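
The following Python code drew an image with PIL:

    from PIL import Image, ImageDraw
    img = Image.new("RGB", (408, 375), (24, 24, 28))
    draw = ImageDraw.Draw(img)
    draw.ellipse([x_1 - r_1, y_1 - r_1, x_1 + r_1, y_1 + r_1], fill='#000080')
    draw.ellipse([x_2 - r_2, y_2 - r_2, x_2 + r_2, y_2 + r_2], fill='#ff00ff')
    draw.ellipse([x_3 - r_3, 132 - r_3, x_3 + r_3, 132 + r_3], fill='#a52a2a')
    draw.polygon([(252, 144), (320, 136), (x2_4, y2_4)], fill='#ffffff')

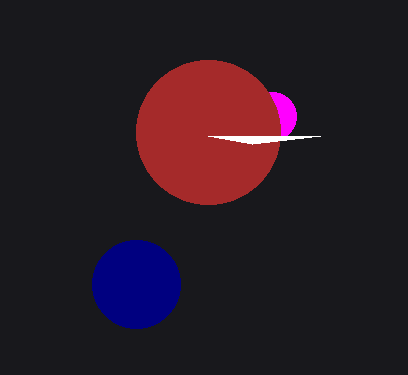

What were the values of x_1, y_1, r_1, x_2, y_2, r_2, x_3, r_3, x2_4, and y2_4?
x_1 = 136, y_1 = 284, r_1 = 44, x_2 = 272, y_2 = 116, r_2 = 24, x_3 = 208, r_3 = 72, x2_4 = 208, y2_4 = 136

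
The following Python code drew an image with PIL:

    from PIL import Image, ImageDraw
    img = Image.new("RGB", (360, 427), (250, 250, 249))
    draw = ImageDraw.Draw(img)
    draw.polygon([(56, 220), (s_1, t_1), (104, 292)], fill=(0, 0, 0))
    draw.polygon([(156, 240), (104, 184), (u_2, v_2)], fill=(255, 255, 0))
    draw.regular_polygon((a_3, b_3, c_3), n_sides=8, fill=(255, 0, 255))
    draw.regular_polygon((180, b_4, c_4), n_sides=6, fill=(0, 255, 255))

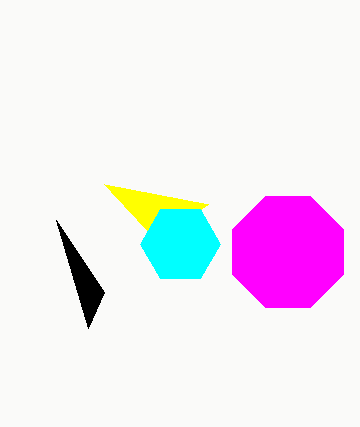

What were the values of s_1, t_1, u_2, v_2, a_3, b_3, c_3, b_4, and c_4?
s_1 = 88; t_1 = 328; u_2 = 208; v_2 = 204; a_3 = 288; b_3 = 252; c_3 = 60; b_4 = 244; c_4 = 40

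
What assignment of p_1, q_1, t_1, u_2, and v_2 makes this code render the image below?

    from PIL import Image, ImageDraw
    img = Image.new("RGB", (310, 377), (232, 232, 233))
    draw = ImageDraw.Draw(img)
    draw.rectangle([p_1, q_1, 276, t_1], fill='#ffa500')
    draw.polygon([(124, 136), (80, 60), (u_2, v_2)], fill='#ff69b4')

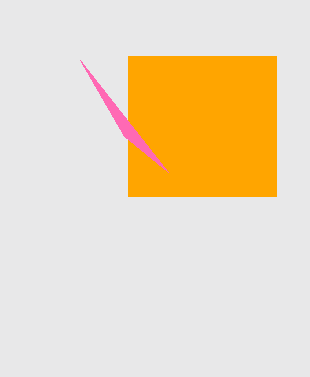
p_1 = 128; q_1 = 56; t_1 = 196; u_2 = 168; v_2 = 172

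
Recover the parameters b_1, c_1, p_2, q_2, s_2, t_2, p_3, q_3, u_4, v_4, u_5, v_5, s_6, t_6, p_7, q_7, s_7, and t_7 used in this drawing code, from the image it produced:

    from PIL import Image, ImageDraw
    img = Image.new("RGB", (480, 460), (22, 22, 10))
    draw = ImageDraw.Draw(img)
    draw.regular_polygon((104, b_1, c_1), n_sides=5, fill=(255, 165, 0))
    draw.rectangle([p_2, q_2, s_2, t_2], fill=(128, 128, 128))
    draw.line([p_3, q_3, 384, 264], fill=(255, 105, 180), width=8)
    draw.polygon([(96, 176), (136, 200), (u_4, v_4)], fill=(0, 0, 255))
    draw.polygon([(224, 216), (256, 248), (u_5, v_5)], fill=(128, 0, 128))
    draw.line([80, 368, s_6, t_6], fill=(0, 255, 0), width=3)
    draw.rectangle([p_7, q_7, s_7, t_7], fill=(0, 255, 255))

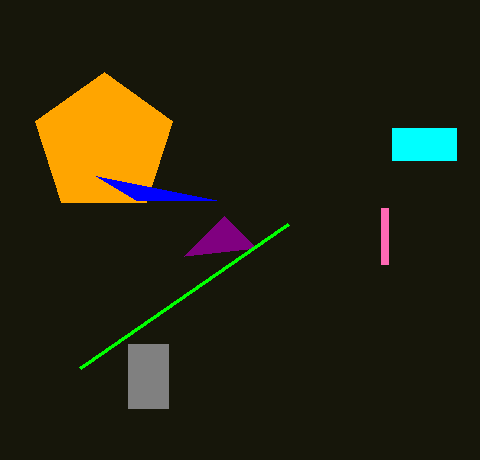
b_1 = 144
c_1 = 72
p_2 = 128
q_2 = 344
s_2 = 168
t_2 = 408
p_3 = 384
q_3 = 208
u_4 = 216
v_4 = 200
u_5 = 184
v_5 = 256
s_6 = 288
t_6 = 224
p_7 = 392
q_7 = 128
s_7 = 456
t_7 = 160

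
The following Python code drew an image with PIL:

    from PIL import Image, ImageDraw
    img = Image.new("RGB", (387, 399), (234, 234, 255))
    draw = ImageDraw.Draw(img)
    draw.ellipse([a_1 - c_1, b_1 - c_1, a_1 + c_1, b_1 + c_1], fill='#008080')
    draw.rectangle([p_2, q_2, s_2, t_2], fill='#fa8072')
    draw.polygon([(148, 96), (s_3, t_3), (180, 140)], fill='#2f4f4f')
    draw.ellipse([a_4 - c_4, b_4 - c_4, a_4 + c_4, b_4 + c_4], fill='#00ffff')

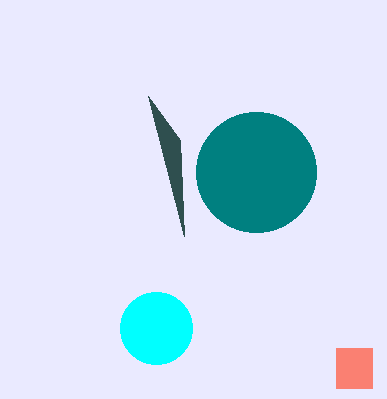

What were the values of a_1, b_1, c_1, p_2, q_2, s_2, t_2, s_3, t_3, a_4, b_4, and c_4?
a_1 = 256; b_1 = 172; c_1 = 60; p_2 = 336; q_2 = 348; s_2 = 372; t_2 = 388; s_3 = 184; t_3 = 236; a_4 = 156; b_4 = 328; c_4 = 36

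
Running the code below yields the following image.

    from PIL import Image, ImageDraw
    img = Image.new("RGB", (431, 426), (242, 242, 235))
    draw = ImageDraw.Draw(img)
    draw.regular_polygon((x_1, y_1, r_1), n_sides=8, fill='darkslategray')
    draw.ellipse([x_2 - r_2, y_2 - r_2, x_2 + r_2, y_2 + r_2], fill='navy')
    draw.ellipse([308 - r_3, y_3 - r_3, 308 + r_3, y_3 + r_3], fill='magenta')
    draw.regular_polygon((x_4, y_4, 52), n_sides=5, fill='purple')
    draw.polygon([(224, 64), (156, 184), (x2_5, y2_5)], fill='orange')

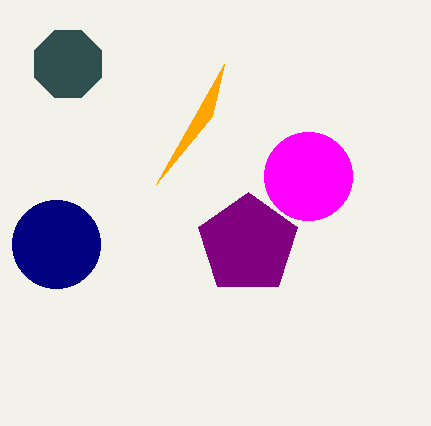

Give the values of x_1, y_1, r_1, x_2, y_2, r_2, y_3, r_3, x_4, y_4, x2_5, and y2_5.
x_1 = 68, y_1 = 64, r_1 = 36, x_2 = 56, y_2 = 244, r_2 = 44, y_3 = 176, r_3 = 44, x_4 = 248, y_4 = 244, x2_5 = 212, y2_5 = 116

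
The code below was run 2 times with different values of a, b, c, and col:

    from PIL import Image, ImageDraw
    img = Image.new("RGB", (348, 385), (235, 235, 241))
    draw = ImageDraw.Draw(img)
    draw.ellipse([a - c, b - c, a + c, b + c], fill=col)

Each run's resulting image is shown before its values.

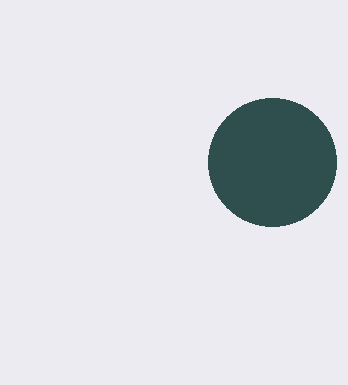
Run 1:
a = 272; b = 162; c = 64; col = 'darkslategray'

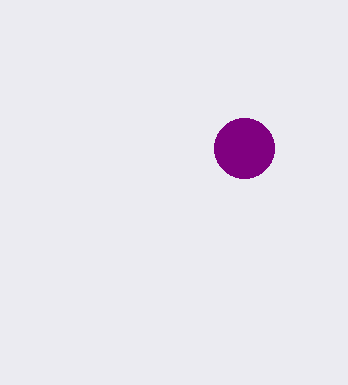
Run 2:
a = 244
b = 148
c = 30
col = 'purple'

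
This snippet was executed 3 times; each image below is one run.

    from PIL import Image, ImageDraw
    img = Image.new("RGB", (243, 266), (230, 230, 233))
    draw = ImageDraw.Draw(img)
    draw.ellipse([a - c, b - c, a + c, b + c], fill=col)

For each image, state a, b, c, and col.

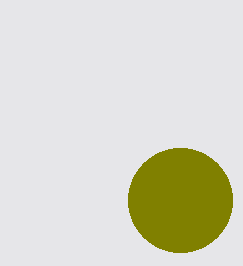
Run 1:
a = 180, b = 200, c = 52, col = 'olive'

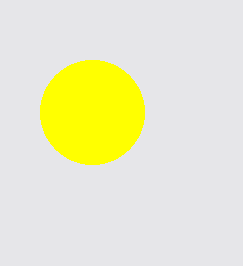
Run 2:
a = 92, b = 112, c = 52, col = 'yellow'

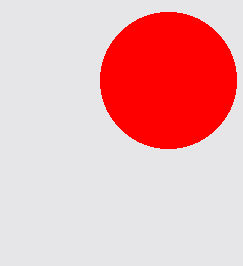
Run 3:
a = 168
b = 80
c = 68
col = 'red'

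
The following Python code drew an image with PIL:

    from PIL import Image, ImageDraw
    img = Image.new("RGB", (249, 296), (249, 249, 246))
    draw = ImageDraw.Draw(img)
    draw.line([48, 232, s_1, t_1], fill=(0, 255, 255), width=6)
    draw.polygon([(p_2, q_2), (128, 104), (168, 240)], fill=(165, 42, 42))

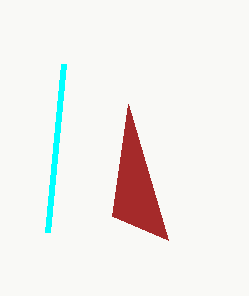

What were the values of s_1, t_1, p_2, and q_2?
s_1 = 64
t_1 = 64
p_2 = 112
q_2 = 216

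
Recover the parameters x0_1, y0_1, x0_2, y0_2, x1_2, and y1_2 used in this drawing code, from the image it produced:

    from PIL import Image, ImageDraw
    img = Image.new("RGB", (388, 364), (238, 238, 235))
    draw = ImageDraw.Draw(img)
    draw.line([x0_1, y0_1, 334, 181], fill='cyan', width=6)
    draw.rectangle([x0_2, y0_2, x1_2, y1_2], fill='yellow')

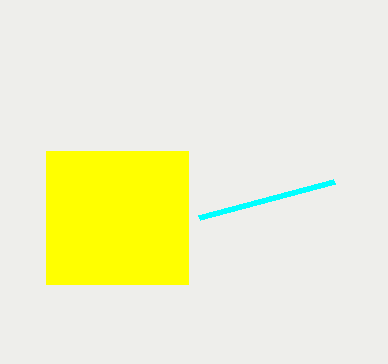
x0_1 = 199; y0_1 = 217; x0_2 = 46; y0_2 = 151; x1_2 = 188; y1_2 = 284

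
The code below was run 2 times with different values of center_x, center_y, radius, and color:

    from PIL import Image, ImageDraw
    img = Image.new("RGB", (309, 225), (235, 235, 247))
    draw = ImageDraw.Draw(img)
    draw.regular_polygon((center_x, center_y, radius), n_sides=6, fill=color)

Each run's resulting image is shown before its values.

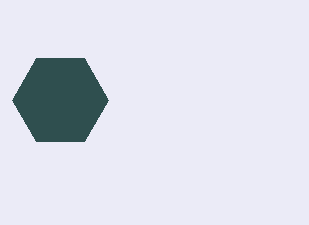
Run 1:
center_x = 60, center_y = 100, radius = 48, color = 'darkslategray'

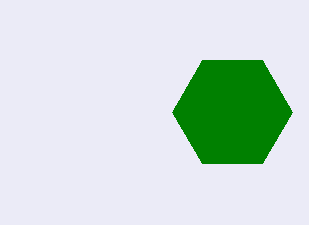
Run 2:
center_x = 232, center_y = 112, radius = 60, color = 'green'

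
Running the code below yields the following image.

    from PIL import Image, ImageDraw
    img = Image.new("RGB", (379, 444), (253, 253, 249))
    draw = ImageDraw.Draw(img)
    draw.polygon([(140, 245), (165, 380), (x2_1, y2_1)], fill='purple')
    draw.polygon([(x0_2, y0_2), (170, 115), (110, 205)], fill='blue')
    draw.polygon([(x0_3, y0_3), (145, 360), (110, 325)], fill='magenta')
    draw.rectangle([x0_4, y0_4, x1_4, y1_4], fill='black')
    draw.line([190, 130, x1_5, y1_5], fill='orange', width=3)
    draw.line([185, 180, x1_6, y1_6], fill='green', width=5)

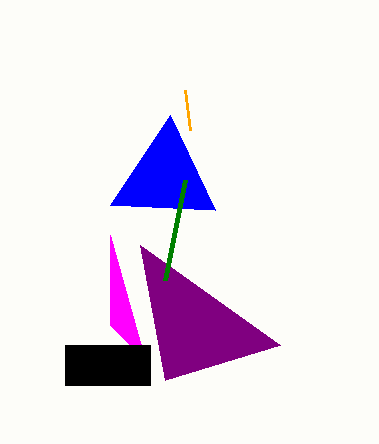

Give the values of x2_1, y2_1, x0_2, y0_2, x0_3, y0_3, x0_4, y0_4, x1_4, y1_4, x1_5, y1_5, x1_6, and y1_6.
x2_1 = 280, y2_1 = 345, x0_2 = 215, y0_2 = 210, x0_3 = 110, y0_3 = 235, x0_4 = 65, y0_4 = 345, x1_4 = 150, y1_4 = 385, x1_5 = 185, y1_5 = 90, x1_6 = 165, y1_6 = 280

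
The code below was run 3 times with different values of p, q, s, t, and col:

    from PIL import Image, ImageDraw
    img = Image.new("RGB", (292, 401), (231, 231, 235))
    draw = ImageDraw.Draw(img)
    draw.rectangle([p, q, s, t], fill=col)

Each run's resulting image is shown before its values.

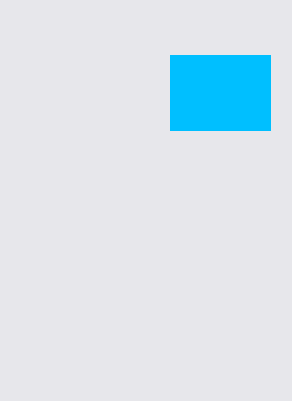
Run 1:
p = 170
q = 55
s = 270
t = 130
col = 'deepskyblue'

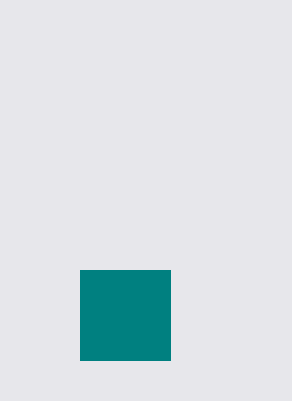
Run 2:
p = 80; q = 270; s = 170; t = 360; col = 'teal'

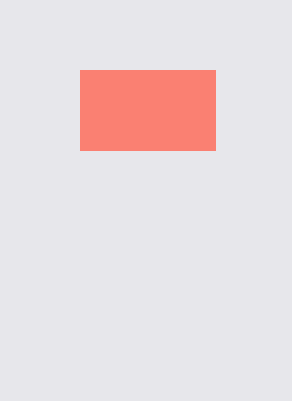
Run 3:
p = 80
q = 70
s = 215
t = 150
col = 'salmon'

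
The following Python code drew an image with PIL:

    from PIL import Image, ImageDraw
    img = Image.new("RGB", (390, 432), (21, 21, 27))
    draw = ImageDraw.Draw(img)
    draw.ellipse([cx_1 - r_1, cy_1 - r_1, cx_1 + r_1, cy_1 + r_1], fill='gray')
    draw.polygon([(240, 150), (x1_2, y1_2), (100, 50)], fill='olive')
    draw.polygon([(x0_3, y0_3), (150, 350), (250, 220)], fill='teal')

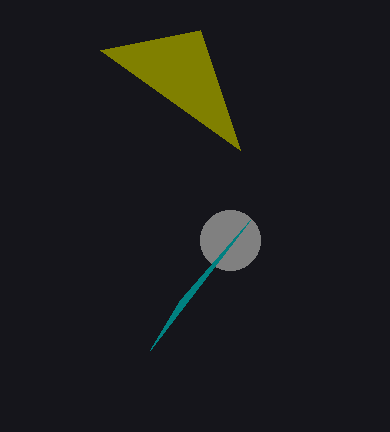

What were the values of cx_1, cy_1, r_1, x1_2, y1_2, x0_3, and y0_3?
cx_1 = 230
cy_1 = 240
r_1 = 30
x1_2 = 200
y1_2 = 30
x0_3 = 180
y0_3 = 300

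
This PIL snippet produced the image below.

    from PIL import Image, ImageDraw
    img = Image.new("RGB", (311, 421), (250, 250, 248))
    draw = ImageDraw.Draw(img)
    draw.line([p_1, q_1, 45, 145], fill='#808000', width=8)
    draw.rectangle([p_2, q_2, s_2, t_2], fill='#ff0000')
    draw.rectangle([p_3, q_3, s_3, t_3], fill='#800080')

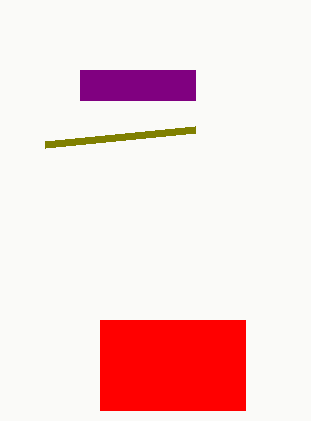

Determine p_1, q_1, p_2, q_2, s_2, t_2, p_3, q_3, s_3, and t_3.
p_1 = 195, q_1 = 130, p_2 = 100, q_2 = 320, s_2 = 245, t_2 = 410, p_3 = 80, q_3 = 70, s_3 = 195, t_3 = 100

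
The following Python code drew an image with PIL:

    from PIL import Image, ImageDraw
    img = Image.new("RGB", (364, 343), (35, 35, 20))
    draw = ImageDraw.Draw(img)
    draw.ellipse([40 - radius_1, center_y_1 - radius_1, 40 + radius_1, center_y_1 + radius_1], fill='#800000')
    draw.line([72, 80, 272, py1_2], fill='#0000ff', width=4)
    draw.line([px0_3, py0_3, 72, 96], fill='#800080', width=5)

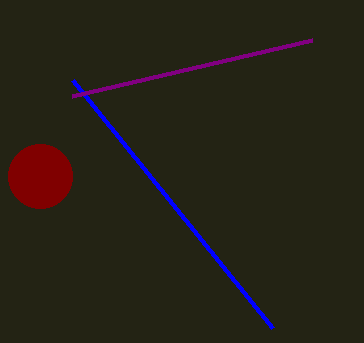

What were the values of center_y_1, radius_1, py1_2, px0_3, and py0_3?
center_y_1 = 176
radius_1 = 32
py1_2 = 328
px0_3 = 312
py0_3 = 40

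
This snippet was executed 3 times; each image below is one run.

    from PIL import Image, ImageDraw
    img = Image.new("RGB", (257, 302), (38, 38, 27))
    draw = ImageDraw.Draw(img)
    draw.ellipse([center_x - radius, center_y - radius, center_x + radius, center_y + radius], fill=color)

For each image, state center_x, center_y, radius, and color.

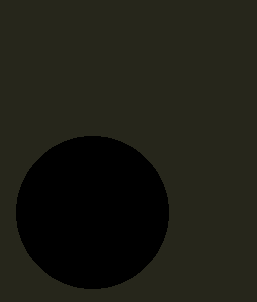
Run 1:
center_x = 92
center_y = 212
radius = 76
color = 'black'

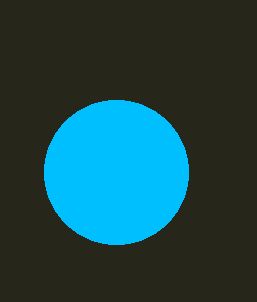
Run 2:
center_x = 116; center_y = 172; radius = 72; color = 'deepskyblue'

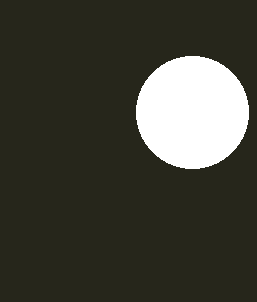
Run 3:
center_x = 192; center_y = 112; radius = 56; color = 'white'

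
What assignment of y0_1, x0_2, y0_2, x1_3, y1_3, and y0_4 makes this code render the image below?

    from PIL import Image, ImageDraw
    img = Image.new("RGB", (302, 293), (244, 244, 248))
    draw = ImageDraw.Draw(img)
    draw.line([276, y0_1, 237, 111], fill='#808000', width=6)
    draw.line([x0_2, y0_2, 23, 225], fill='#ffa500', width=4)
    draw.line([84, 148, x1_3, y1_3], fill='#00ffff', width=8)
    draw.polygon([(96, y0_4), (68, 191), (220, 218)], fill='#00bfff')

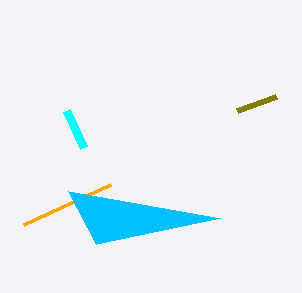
y0_1 = 97; x0_2 = 110; y0_2 = 185; x1_3 = 67; y1_3 = 111; y0_4 = 244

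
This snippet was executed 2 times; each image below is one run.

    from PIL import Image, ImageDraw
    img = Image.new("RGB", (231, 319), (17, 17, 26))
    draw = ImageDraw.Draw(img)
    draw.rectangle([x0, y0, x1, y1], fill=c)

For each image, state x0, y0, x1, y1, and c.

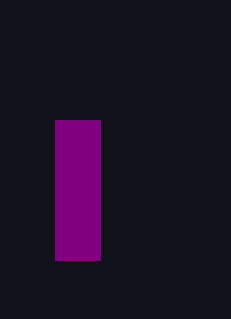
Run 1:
x0 = 55
y0 = 120
x1 = 100
y1 = 260
c = 'purple'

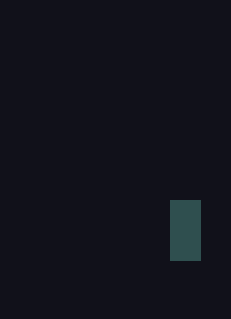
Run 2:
x0 = 170; y0 = 200; x1 = 200; y1 = 260; c = 'darkslategray'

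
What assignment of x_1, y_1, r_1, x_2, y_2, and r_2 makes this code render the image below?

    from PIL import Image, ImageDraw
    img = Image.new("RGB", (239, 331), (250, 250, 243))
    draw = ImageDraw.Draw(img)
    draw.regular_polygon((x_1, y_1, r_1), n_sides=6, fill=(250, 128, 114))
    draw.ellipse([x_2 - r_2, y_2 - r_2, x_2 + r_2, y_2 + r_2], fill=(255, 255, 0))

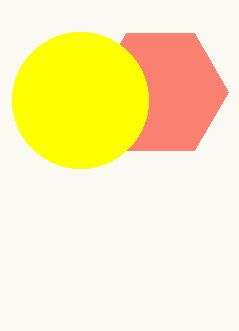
x_1 = 160; y_1 = 92; r_1 = 68; x_2 = 80; y_2 = 100; r_2 = 68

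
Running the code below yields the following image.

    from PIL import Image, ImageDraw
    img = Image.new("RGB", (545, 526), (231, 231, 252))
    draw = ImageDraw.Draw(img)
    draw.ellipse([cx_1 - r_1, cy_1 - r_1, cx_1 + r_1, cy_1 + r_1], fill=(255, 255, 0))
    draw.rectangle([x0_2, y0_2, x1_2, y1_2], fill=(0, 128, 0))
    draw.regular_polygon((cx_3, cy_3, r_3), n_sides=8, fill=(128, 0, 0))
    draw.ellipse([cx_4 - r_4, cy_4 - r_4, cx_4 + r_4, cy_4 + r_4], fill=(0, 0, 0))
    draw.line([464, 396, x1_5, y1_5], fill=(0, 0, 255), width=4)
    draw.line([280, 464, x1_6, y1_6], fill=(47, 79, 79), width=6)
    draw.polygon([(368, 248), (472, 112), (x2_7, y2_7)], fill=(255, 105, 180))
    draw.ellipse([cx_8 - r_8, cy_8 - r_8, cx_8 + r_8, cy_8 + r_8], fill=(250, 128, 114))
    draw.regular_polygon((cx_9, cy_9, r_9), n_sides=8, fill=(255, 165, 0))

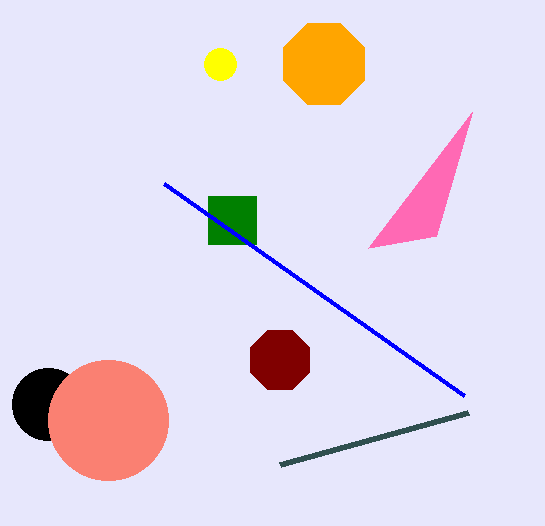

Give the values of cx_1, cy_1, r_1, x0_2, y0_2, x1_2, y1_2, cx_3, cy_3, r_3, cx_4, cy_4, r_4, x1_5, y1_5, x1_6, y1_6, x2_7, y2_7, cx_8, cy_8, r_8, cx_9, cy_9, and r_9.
cx_1 = 220, cy_1 = 64, r_1 = 16, x0_2 = 208, y0_2 = 196, x1_2 = 256, y1_2 = 244, cx_3 = 280, cy_3 = 360, r_3 = 32, cx_4 = 48, cy_4 = 404, r_4 = 36, x1_5 = 164, y1_5 = 184, x1_6 = 468, y1_6 = 412, x2_7 = 436, y2_7 = 236, cx_8 = 108, cy_8 = 420, r_8 = 60, cx_9 = 324, cy_9 = 64, r_9 = 44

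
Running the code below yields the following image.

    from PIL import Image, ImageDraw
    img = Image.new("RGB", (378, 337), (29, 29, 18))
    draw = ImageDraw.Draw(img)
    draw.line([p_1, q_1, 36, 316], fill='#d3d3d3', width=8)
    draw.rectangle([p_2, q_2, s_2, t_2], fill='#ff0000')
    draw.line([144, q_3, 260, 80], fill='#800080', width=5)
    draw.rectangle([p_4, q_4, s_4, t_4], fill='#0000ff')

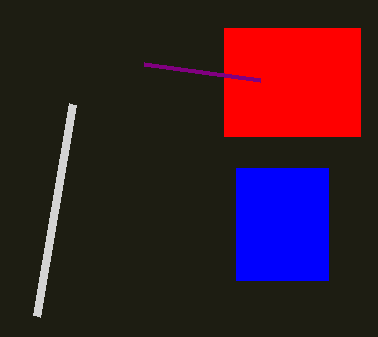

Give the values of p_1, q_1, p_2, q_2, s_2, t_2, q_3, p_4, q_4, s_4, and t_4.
p_1 = 72; q_1 = 104; p_2 = 224; q_2 = 28; s_2 = 360; t_2 = 136; q_3 = 64; p_4 = 236; q_4 = 168; s_4 = 328; t_4 = 280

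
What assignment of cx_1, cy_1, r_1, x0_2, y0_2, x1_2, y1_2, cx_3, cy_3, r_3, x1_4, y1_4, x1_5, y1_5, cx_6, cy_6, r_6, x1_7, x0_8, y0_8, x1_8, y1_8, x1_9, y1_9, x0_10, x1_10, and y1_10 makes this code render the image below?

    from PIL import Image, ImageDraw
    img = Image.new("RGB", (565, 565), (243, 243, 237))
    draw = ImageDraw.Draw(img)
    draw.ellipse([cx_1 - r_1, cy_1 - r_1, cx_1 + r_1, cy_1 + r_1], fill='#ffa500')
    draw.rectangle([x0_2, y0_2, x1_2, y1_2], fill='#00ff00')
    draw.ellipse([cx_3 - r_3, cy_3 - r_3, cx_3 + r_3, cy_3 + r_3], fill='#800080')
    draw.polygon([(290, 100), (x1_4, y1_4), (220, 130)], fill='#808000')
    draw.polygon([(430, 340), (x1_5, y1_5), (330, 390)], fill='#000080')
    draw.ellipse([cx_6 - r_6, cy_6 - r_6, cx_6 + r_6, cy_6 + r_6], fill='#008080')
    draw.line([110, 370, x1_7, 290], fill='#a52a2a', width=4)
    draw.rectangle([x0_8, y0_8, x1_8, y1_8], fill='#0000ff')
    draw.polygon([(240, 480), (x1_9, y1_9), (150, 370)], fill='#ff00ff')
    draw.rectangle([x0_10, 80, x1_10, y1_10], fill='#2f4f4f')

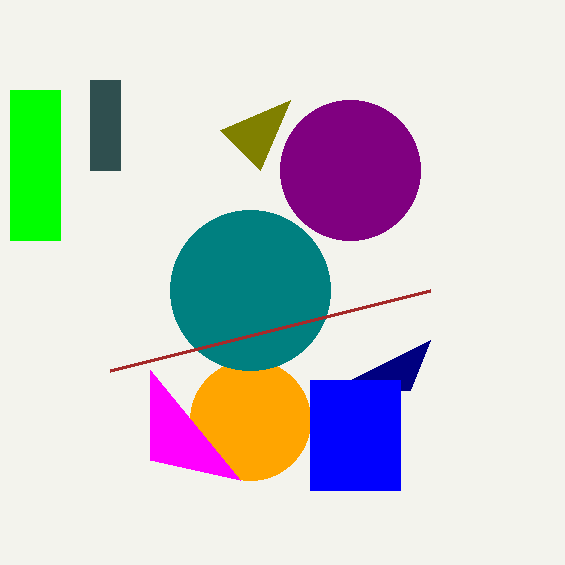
cx_1 = 250; cy_1 = 420; r_1 = 60; x0_2 = 10; y0_2 = 90; x1_2 = 60; y1_2 = 240; cx_3 = 350; cy_3 = 170; r_3 = 70; x1_4 = 260; y1_4 = 170; x1_5 = 410; y1_5 = 390; cx_6 = 250; cy_6 = 290; r_6 = 80; x1_7 = 430; x0_8 = 310; y0_8 = 380; x1_8 = 400; y1_8 = 490; x1_9 = 150; y1_9 = 460; x0_10 = 90; x1_10 = 120; y1_10 = 170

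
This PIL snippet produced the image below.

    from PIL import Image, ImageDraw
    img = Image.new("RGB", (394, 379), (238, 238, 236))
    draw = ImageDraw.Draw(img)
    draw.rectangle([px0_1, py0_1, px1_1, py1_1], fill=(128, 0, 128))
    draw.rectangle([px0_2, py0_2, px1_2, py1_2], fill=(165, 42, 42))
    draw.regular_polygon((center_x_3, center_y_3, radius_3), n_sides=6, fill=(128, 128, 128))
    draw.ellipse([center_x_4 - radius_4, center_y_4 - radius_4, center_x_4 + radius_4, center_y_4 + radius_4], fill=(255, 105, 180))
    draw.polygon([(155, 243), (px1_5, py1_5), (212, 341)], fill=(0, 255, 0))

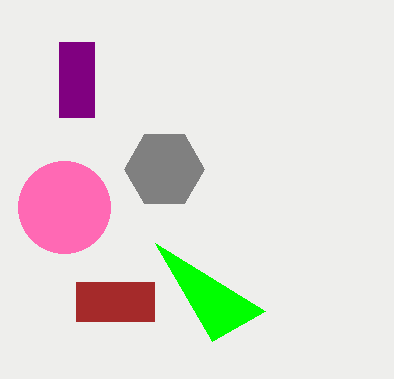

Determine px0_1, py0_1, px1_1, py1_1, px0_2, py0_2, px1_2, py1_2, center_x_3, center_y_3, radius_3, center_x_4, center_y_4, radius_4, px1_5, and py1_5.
px0_1 = 59, py0_1 = 42, px1_1 = 94, py1_1 = 117, px0_2 = 76, py0_2 = 282, px1_2 = 154, py1_2 = 321, center_x_3 = 164, center_y_3 = 169, radius_3 = 40, center_x_4 = 64, center_y_4 = 207, radius_4 = 46, px1_5 = 265, py1_5 = 311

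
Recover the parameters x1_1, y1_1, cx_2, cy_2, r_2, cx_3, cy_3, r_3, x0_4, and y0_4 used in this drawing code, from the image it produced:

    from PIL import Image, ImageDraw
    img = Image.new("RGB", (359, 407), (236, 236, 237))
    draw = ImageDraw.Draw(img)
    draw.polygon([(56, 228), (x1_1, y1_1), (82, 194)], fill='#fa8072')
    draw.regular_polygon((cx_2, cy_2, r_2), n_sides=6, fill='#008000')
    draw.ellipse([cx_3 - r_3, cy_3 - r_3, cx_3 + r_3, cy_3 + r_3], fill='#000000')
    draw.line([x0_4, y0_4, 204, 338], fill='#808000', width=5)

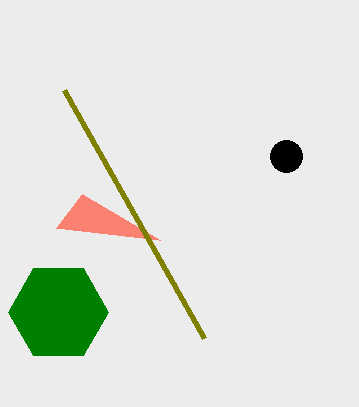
x1_1 = 160
y1_1 = 240
cx_2 = 58
cy_2 = 312
r_2 = 50
cx_3 = 286
cy_3 = 156
r_3 = 16
x0_4 = 64
y0_4 = 90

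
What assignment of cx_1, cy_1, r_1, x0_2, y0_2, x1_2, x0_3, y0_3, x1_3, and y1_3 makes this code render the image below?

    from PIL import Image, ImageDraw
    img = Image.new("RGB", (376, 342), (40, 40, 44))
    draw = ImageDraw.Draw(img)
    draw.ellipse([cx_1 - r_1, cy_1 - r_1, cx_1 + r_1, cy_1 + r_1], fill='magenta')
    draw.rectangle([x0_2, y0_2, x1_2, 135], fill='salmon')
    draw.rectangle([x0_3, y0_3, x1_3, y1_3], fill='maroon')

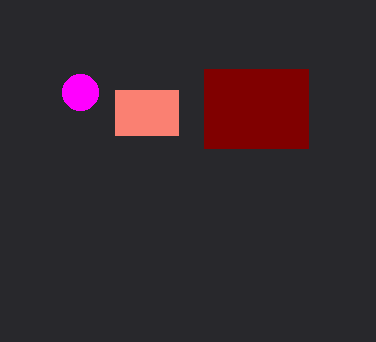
cx_1 = 80
cy_1 = 92
r_1 = 18
x0_2 = 115
y0_2 = 90
x1_2 = 178
x0_3 = 204
y0_3 = 69
x1_3 = 308
y1_3 = 148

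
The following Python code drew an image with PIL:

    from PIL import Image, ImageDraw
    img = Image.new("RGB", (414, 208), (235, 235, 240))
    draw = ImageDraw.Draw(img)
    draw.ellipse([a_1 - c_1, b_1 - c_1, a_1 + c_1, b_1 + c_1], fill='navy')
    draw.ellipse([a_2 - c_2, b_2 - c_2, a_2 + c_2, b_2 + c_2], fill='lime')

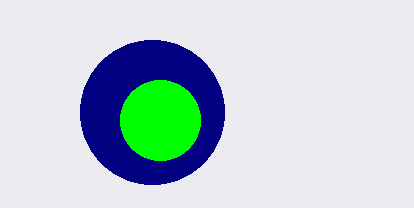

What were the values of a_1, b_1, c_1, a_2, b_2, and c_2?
a_1 = 152
b_1 = 112
c_1 = 72
a_2 = 160
b_2 = 120
c_2 = 40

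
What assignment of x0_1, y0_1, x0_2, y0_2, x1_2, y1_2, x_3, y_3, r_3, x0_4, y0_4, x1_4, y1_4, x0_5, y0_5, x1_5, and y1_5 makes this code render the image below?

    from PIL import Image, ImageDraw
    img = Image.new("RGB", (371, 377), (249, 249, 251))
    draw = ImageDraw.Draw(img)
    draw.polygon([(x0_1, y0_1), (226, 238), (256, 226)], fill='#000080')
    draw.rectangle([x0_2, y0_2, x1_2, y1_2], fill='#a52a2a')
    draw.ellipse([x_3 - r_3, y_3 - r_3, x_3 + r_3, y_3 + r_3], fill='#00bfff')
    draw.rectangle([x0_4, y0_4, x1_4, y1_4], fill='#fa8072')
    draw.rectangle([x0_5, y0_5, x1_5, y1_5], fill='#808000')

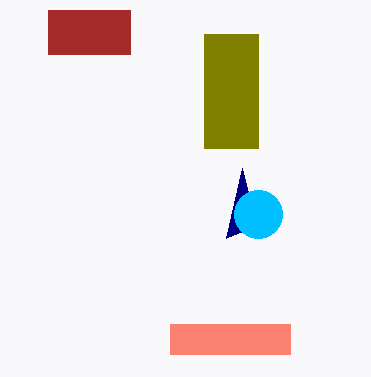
x0_1 = 242
y0_1 = 168
x0_2 = 48
y0_2 = 10
x1_2 = 130
y1_2 = 54
x_3 = 258
y_3 = 214
r_3 = 24
x0_4 = 170
y0_4 = 324
x1_4 = 290
y1_4 = 354
x0_5 = 204
y0_5 = 34
x1_5 = 258
y1_5 = 148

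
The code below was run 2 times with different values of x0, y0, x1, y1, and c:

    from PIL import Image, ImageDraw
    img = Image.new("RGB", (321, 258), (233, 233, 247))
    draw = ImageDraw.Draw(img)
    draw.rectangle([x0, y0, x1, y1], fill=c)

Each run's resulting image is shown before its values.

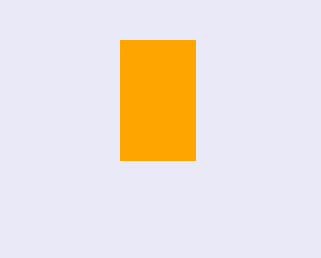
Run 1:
x0 = 120; y0 = 40; x1 = 195; y1 = 160; c = 'orange'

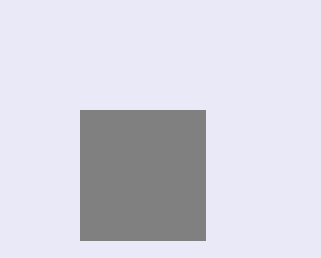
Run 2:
x0 = 80, y0 = 110, x1 = 205, y1 = 240, c = 'gray'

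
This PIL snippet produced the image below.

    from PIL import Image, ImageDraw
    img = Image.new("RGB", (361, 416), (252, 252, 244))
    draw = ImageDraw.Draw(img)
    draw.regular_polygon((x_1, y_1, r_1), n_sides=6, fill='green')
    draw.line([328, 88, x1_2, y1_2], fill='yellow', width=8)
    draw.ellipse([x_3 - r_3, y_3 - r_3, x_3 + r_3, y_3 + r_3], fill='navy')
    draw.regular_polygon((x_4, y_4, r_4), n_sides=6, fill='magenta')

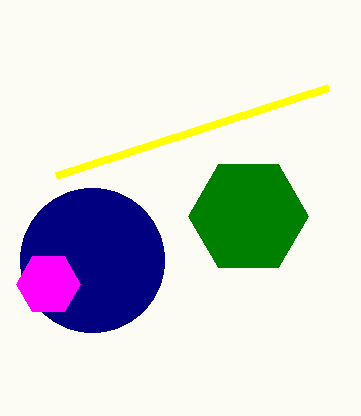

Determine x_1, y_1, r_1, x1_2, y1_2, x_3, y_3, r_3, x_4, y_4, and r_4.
x_1 = 248, y_1 = 216, r_1 = 60, x1_2 = 56, y1_2 = 176, x_3 = 92, y_3 = 260, r_3 = 72, x_4 = 48, y_4 = 284, r_4 = 32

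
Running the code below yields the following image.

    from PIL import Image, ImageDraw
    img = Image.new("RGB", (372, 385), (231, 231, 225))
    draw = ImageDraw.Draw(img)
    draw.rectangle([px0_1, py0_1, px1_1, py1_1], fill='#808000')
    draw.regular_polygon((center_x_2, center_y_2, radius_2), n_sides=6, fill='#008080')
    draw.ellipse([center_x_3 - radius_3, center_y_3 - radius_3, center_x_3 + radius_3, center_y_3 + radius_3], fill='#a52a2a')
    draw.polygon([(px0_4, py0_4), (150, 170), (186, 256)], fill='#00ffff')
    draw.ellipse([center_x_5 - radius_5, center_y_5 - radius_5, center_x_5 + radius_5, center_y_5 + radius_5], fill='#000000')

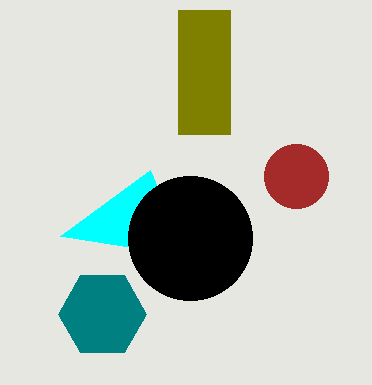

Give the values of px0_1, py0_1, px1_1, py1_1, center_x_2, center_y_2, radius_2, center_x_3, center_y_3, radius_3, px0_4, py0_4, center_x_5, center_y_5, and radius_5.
px0_1 = 178
py0_1 = 10
px1_1 = 230
py1_1 = 134
center_x_2 = 102
center_y_2 = 314
radius_2 = 44
center_x_3 = 296
center_y_3 = 176
radius_3 = 32
px0_4 = 60
py0_4 = 236
center_x_5 = 190
center_y_5 = 238
radius_5 = 62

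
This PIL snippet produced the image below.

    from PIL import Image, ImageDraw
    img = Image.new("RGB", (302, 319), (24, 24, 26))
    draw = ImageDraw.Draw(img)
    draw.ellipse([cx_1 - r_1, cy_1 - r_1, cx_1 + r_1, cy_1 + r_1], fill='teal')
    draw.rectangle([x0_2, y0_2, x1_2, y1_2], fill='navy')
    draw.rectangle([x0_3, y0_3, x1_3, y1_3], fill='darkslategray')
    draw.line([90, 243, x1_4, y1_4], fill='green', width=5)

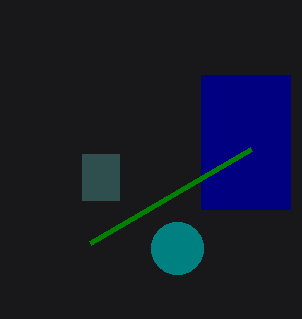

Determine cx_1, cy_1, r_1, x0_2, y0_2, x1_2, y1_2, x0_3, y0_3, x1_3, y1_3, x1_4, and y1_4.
cx_1 = 177; cy_1 = 248; r_1 = 26; x0_2 = 201; y0_2 = 75; x1_2 = 290; y1_2 = 209; x0_3 = 82; y0_3 = 154; x1_3 = 119; y1_3 = 200; x1_4 = 251; y1_4 = 149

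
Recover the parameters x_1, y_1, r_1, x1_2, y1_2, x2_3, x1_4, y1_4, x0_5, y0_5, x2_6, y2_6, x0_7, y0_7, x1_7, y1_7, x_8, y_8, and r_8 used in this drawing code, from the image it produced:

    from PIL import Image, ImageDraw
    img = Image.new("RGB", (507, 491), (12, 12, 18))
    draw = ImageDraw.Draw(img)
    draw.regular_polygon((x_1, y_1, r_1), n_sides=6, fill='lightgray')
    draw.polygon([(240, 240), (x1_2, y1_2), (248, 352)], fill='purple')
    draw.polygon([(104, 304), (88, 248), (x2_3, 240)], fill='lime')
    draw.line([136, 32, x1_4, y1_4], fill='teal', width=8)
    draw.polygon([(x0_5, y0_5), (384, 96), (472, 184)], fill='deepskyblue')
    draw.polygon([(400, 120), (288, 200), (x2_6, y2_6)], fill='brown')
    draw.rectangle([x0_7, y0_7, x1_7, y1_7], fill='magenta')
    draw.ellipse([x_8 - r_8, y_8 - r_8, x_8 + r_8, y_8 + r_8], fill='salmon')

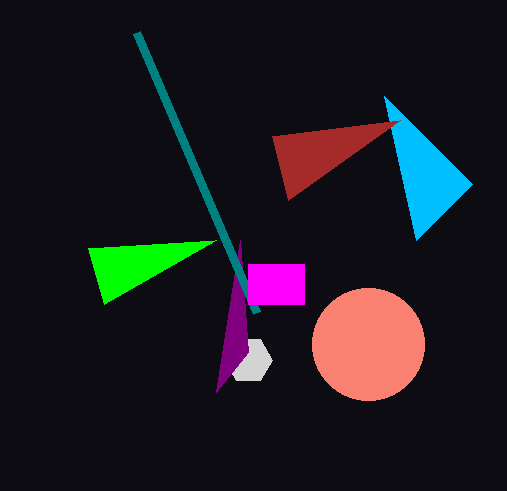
x_1 = 248
y_1 = 360
r_1 = 24
x1_2 = 216
y1_2 = 392
x2_3 = 216
x1_4 = 256
y1_4 = 312
x0_5 = 416
y0_5 = 240
x2_6 = 272
y2_6 = 136
x0_7 = 248
y0_7 = 264
x1_7 = 304
y1_7 = 304
x_8 = 368
y_8 = 344
r_8 = 56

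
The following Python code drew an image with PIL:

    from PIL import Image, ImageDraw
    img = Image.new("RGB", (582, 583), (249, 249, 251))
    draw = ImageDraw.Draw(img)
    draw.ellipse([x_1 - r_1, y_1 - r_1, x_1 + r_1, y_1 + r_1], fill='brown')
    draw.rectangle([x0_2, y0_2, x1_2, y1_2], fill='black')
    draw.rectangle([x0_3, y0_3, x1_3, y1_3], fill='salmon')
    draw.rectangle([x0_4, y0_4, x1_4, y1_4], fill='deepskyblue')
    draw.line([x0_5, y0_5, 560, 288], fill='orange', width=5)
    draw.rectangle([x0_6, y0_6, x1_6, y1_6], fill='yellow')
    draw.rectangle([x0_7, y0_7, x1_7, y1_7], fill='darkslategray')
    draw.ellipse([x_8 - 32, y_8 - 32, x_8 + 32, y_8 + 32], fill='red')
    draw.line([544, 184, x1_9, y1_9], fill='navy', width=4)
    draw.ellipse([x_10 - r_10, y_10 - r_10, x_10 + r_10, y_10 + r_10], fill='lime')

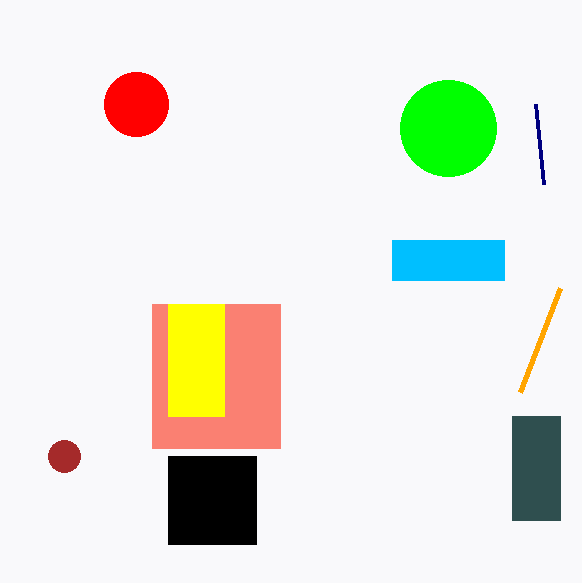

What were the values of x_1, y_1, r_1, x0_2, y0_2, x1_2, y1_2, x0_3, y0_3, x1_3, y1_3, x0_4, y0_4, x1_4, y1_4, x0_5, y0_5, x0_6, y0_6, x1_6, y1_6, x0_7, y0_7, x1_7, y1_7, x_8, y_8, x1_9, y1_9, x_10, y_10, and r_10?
x_1 = 64
y_1 = 456
r_1 = 16
x0_2 = 168
y0_2 = 456
x1_2 = 256
y1_2 = 544
x0_3 = 152
y0_3 = 304
x1_3 = 280
y1_3 = 448
x0_4 = 392
y0_4 = 240
x1_4 = 504
y1_4 = 280
x0_5 = 520
y0_5 = 392
x0_6 = 168
y0_6 = 304
x1_6 = 224
y1_6 = 416
x0_7 = 512
y0_7 = 416
x1_7 = 560
y1_7 = 520
x_8 = 136
y_8 = 104
x1_9 = 536
y1_9 = 104
x_10 = 448
y_10 = 128
r_10 = 48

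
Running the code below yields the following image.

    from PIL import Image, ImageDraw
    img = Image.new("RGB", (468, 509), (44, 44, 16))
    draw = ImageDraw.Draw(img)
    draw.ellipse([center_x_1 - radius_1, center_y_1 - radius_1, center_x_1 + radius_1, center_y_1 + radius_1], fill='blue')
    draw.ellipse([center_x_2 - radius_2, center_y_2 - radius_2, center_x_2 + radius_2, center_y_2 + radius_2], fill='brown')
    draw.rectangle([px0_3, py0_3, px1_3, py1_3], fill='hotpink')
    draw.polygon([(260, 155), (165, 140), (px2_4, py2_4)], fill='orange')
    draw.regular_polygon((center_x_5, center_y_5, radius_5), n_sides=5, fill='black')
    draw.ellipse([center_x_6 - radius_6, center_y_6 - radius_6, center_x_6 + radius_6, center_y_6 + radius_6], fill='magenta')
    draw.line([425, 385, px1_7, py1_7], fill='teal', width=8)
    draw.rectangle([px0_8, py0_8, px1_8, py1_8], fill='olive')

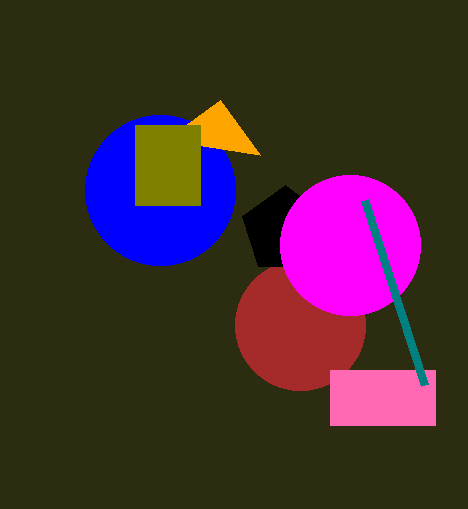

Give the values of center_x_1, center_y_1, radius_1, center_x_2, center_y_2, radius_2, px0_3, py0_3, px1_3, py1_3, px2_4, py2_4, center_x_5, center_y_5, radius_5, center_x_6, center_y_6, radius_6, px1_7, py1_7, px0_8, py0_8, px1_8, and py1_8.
center_x_1 = 160, center_y_1 = 190, radius_1 = 75, center_x_2 = 300, center_y_2 = 325, radius_2 = 65, px0_3 = 330, py0_3 = 370, px1_3 = 435, py1_3 = 425, px2_4 = 220, py2_4 = 100, center_x_5 = 285, center_y_5 = 230, radius_5 = 45, center_x_6 = 350, center_y_6 = 245, radius_6 = 70, px1_7 = 365, py1_7 = 200, px0_8 = 135, py0_8 = 125, px1_8 = 200, py1_8 = 205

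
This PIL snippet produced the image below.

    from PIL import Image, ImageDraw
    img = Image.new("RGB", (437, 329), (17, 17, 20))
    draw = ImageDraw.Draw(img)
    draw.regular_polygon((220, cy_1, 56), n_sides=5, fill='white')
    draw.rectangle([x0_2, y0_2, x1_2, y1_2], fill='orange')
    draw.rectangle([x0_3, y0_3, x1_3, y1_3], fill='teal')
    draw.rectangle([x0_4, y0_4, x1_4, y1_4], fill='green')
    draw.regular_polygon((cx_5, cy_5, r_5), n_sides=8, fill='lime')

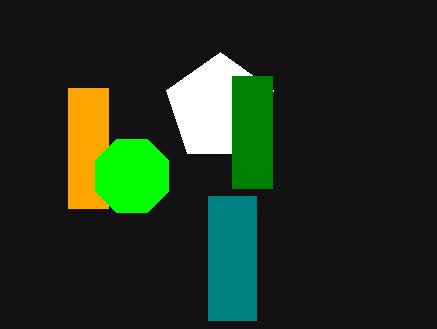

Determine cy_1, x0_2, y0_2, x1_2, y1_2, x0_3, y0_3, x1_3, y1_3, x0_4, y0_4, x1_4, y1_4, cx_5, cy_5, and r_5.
cy_1 = 108, x0_2 = 68, y0_2 = 88, x1_2 = 108, y1_2 = 208, x0_3 = 208, y0_3 = 196, x1_3 = 256, y1_3 = 320, x0_4 = 232, y0_4 = 76, x1_4 = 272, y1_4 = 188, cx_5 = 132, cy_5 = 176, r_5 = 40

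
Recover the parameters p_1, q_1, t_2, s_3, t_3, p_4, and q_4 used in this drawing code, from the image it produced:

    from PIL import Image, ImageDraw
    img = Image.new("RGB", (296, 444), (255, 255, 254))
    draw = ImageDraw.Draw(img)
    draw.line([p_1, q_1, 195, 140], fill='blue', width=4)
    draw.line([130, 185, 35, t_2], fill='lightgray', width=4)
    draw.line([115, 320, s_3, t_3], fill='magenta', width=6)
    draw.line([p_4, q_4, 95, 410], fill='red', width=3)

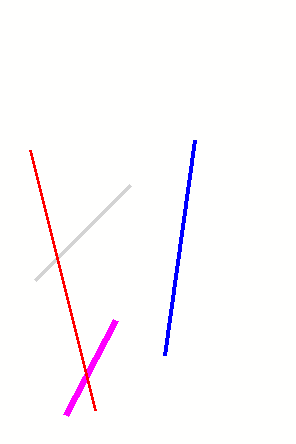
p_1 = 165
q_1 = 355
t_2 = 280
s_3 = 65
t_3 = 415
p_4 = 30
q_4 = 150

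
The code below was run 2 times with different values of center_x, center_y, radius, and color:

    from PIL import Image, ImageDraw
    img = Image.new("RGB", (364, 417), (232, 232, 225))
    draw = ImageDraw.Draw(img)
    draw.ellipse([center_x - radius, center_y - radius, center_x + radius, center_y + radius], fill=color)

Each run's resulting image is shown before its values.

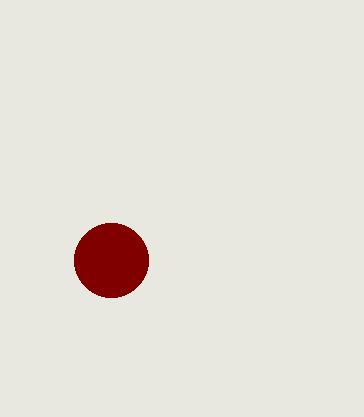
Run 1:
center_x = 111
center_y = 260
radius = 37
color = 'maroon'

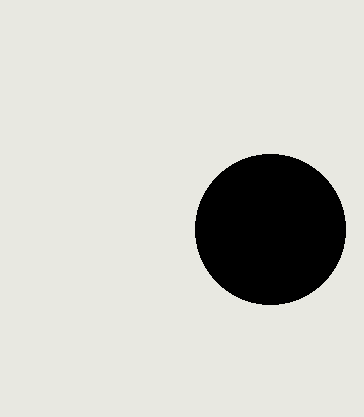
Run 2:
center_x = 270; center_y = 229; radius = 75; color = 'black'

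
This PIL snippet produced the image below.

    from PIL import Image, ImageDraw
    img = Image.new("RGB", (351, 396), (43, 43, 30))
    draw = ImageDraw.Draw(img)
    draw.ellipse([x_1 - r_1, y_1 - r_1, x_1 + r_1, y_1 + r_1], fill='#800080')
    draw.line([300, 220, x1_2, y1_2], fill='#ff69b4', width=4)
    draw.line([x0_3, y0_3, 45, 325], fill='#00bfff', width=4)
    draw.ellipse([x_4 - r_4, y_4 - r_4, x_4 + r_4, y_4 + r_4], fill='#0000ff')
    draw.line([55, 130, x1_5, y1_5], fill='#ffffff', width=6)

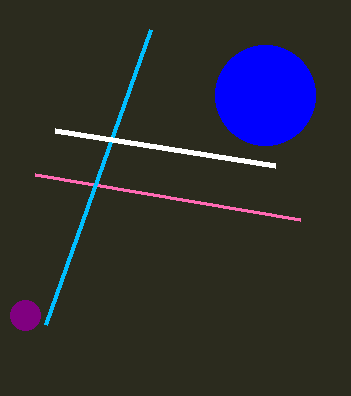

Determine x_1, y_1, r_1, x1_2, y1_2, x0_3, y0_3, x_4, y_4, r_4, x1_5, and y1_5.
x_1 = 25; y_1 = 315; r_1 = 15; x1_2 = 35; y1_2 = 175; x0_3 = 150; y0_3 = 30; x_4 = 265; y_4 = 95; r_4 = 50; x1_5 = 275; y1_5 = 165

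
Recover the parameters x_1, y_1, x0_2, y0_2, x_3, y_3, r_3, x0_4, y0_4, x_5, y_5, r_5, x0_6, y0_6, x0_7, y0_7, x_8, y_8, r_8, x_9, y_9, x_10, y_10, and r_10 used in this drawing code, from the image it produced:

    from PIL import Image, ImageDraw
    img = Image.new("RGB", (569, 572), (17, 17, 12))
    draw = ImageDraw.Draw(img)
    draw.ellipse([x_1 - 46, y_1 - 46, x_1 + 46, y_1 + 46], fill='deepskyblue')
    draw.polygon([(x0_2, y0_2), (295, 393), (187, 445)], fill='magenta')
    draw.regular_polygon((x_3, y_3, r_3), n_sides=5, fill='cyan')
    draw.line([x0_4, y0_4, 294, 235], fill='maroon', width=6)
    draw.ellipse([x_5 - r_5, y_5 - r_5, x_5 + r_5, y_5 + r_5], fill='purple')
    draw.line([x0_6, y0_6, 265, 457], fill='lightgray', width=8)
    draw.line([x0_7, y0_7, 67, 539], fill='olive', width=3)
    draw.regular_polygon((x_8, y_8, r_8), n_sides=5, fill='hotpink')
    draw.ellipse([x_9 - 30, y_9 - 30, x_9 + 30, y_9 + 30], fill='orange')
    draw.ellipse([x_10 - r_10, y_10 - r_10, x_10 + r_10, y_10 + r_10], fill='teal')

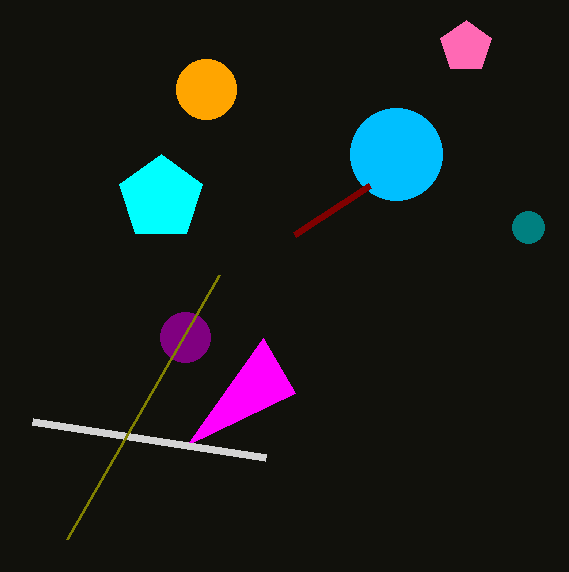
x_1 = 396, y_1 = 154, x0_2 = 263, y0_2 = 338, x_3 = 161, y_3 = 198, r_3 = 44, x0_4 = 369, y0_4 = 186, x_5 = 185, y_5 = 337, r_5 = 25, x0_6 = 32, y0_6 = 421, x0_7 = 219, y0_7 = 275, x_8 = 466, y_8 = 47, r_8 = 27, x_9 = 206, y_9 = 89, x_10 = 528, y_10 = 227, r_10 = 16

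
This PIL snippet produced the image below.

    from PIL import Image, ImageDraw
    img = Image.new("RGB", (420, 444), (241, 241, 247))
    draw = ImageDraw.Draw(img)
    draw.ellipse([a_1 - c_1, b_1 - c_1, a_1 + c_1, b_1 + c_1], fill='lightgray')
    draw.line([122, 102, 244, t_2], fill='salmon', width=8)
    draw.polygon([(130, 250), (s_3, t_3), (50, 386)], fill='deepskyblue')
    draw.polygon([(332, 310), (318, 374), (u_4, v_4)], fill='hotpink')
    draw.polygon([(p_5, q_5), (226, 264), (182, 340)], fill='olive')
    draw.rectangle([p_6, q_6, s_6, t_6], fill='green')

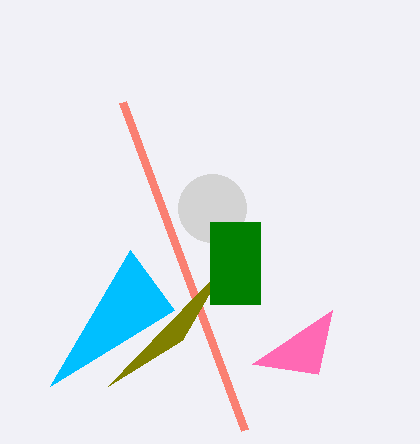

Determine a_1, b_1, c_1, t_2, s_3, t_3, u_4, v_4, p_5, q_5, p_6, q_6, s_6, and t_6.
a_1 = 212; b_1 = 208; c_1 = 34; t_2 = 430; s_3 = 174; t_3 = 310; u_4 = 252; v_4 = 364; p_5 = 108; q_5 = 386; p_6 = 210; q_6 = 222; s_6 = 260; t_6 = 304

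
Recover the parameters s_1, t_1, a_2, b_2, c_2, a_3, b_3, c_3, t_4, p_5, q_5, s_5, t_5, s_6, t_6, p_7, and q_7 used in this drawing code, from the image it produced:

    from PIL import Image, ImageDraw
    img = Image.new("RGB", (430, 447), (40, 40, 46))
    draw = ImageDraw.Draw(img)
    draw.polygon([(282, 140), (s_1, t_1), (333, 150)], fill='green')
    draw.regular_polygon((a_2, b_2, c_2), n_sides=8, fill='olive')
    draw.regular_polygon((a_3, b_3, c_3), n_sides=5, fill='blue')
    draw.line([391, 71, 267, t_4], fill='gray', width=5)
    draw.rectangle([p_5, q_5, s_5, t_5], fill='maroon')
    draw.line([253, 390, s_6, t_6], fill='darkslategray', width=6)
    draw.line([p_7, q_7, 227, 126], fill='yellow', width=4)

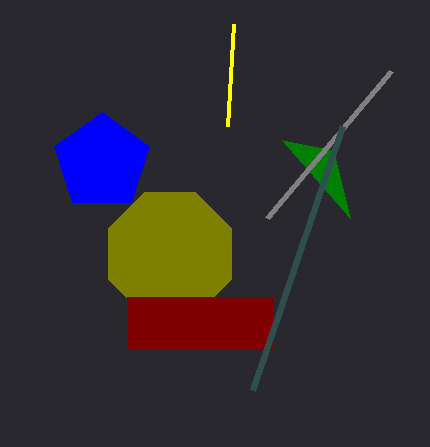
s_1 = 350, t_1 = 218, a_2 = 170, b_2 = 254, c_2 = 67, a_3 = 102, b_3 = 162, c_3 = 50, t_4 = 218, p_5 = 127, q_5 = 297, s_5 = 272, t_5 = 349, s_6 = 343, t_6 = 126, p_7 = 233, q_7 = 24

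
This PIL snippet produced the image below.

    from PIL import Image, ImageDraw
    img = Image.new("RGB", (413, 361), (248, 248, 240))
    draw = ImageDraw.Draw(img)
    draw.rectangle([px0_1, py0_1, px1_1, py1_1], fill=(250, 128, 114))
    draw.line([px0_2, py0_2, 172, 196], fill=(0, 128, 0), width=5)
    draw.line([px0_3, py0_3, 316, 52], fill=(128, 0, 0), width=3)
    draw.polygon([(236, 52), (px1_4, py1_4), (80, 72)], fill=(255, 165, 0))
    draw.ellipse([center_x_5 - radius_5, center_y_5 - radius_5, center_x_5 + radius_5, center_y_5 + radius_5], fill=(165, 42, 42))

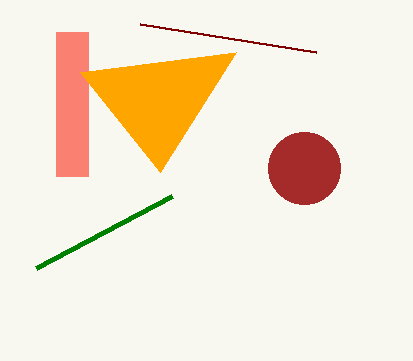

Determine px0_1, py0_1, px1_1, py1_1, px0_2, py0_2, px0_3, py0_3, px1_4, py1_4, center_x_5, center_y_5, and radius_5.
px0_1 = 56
py0_1 = 32
px1_1 = 88
py1_1 = 176
px0_2 = 36
py0_2 = 268
px0_3 = 140
py0_3 = 24
px1_4 = 160
py1_4 = 172
center_x_5 = 304
center_y_5 = 168
radius_5 = 36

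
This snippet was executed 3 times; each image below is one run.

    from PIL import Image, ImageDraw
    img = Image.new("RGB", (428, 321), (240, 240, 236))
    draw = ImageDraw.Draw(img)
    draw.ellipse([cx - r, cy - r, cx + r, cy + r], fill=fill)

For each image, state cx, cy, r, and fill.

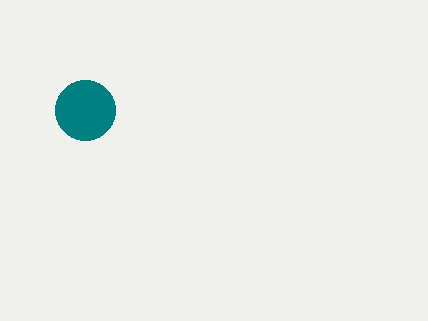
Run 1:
cx = 85, cy = 110, r = 30, fill = 'teal'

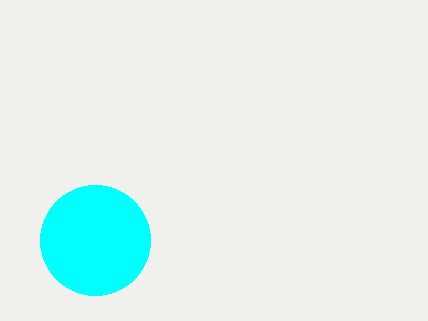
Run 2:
cx = 95
cy = 240
r = 55
fill = 'cyan'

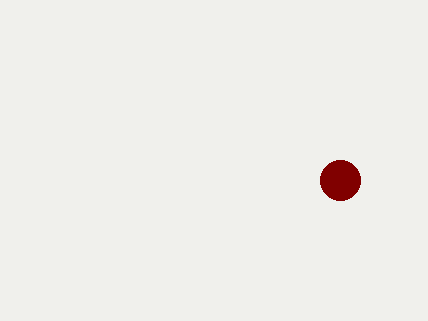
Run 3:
cx = 340, cy = 180, r = 20, fill = 'maroon'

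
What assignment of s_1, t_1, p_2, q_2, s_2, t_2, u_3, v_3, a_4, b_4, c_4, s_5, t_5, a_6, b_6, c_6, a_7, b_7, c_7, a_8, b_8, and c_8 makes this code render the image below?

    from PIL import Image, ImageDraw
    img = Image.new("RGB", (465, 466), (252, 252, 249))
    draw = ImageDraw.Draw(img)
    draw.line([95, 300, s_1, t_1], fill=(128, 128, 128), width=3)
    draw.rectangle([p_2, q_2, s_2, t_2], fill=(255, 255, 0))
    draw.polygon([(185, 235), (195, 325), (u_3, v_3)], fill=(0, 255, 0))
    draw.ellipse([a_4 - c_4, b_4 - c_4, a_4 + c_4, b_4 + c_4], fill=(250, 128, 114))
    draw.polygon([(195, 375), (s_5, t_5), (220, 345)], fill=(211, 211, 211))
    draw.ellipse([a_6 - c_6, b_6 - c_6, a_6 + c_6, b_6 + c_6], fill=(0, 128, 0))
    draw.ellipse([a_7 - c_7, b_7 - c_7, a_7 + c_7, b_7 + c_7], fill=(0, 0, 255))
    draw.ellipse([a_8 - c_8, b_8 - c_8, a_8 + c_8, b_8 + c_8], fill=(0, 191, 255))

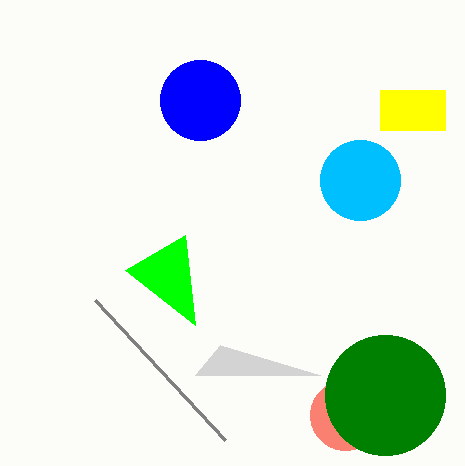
s_1 = 225, t_1 = 440, p_2 = 380, q_2 = 90, s_2 = 445, t_2 = 130, u_3 = 125, v_3 = 270, a_4 = 345, b_4 = 415, c_4 = 35, s_5 = 320, t_5 = 375, a_6 = 385, b_6 = 395, c_6 = 60, a_7 = 200, b_7 = 100, c_7 = 40, a_8 = 360, b_8 = 180, c_8 = 40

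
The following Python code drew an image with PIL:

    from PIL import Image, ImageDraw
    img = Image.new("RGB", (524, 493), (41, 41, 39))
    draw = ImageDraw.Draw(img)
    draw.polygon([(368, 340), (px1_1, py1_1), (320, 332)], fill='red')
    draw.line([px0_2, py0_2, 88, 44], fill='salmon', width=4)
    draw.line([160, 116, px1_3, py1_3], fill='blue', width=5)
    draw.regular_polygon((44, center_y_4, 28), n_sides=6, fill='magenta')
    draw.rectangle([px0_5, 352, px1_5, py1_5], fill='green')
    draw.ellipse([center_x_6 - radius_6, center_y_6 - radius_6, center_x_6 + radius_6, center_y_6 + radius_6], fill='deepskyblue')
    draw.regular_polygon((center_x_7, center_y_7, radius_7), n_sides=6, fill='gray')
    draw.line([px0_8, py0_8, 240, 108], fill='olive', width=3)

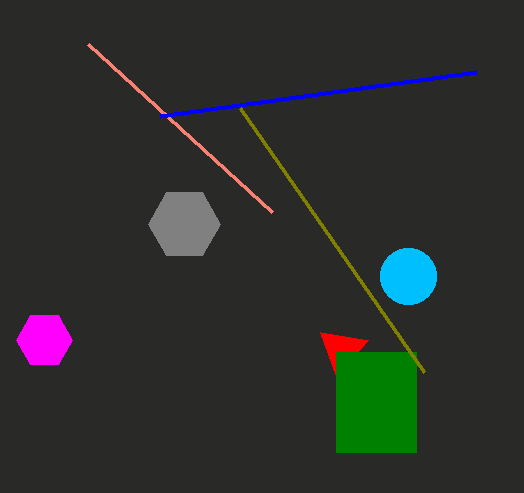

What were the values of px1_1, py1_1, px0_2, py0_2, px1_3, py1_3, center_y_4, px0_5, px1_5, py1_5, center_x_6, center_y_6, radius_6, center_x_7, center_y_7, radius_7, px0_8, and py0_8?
px1_1 = 336; py1_1 = 376; px0_2 = 272; py0_2 = 212; px1_3 = 476; py1_3 = 72; center_y_4 = 340; px0_5 = 336; px1_5 = 416; py1_5 = 452; center_x_6 = 408; center_y_6 = 276; radius_6 = 28; center_x_7 = 184; center_y_7 = 224; radius_7 = 36; px0_8 = 424; py0_8 = 372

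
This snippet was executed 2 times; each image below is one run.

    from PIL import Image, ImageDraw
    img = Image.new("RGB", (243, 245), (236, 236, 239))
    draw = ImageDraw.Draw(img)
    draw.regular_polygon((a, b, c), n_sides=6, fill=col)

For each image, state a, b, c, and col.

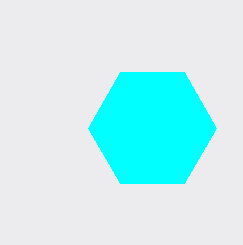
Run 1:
a = 152
b = 128
c = 64
col = 'cyan'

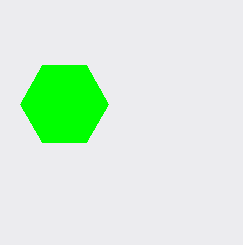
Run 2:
a = 64, b = 104, c = 44, col = 'lime'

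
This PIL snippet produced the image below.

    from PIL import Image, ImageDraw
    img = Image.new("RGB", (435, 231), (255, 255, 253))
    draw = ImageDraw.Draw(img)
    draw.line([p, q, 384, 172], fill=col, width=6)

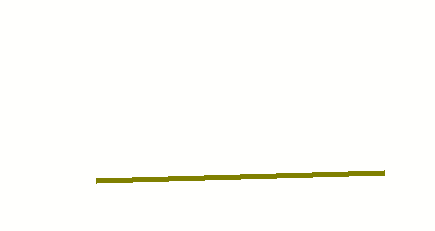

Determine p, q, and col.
p = 96, q = 180, col = 'olive'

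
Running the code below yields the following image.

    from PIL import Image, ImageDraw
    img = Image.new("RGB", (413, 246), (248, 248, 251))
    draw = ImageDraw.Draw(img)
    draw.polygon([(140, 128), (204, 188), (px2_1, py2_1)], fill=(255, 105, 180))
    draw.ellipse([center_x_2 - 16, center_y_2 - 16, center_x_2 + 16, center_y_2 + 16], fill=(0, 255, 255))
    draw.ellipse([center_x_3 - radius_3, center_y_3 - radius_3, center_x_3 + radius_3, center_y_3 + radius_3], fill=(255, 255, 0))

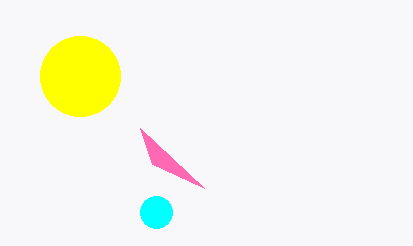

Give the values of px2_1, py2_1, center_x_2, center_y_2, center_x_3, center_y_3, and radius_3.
px2_1 = 152
py2_1 = 164
center_x_2 = 156
center_y_2 = 212
center_x_3 = 80
center_y_3 = 76
radius_3 = 40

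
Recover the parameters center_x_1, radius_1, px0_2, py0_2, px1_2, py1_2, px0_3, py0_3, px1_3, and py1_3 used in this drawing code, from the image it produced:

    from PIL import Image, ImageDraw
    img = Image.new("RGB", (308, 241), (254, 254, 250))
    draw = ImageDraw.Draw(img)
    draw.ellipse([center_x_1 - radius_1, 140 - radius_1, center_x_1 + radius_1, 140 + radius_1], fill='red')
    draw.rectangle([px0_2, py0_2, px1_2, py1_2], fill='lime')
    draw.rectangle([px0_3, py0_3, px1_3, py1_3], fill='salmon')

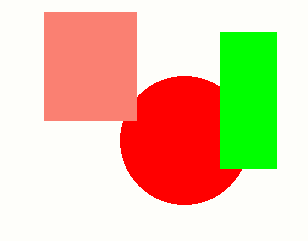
center_x_1 = 184
radius_1 = 64
px0_2 = 220
py0_2 = 32
px1_2 = 276
py1_2 = 168
px0_3 = 44
py0_3 = 12
px1_3 = 136
py1_3 = 120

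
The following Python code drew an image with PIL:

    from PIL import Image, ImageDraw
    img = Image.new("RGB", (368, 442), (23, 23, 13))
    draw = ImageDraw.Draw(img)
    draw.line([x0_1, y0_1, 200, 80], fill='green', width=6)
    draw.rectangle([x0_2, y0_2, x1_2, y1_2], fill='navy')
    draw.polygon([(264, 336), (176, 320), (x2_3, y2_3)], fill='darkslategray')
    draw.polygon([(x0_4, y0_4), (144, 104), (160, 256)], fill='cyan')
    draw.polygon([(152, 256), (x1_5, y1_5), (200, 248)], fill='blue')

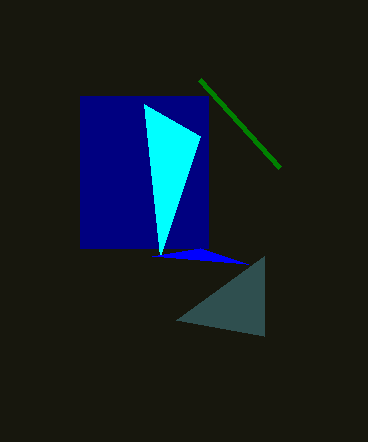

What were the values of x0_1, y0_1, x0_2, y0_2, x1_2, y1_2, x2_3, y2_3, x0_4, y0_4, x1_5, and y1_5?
x0_1 = 280, y0_1 = 168, x0_2 = 80, y0_2 = 96, x1_2 = 208, y1_2 = 248, x2_3 = 264, y2_3 = 256, x0_4 = 200, y0_4 = 136, x1_5 = 248, y1_5 = 264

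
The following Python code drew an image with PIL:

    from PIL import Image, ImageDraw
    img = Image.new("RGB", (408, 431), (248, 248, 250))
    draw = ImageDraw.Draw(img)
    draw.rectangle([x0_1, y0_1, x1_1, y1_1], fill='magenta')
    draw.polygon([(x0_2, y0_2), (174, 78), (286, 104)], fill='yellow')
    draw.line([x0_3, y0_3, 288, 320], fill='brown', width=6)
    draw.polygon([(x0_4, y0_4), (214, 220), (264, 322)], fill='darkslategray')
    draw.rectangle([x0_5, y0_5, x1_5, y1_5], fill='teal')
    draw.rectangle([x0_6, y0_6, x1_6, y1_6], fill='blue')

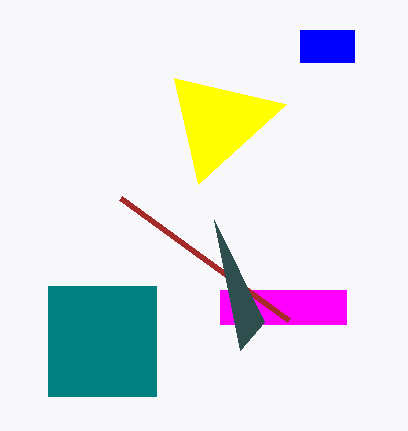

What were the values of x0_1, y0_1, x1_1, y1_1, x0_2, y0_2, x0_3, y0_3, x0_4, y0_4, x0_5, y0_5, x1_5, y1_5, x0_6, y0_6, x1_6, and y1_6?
x0_1 = 220
y0_1 = 290
x1_1 = 346
y1_1 = 324
x0_2 = 198
y0_2 = 184
x0_3 = 120
y0_3 = 198
x0_4 = 240
y0_4 = 350
x0_5 = 48
y0_5 = 286
x1_5 = 156
y1_5 = 396
x0_6 = 300
y0_6 = 30
x1_6 = 354
y1_6 = 62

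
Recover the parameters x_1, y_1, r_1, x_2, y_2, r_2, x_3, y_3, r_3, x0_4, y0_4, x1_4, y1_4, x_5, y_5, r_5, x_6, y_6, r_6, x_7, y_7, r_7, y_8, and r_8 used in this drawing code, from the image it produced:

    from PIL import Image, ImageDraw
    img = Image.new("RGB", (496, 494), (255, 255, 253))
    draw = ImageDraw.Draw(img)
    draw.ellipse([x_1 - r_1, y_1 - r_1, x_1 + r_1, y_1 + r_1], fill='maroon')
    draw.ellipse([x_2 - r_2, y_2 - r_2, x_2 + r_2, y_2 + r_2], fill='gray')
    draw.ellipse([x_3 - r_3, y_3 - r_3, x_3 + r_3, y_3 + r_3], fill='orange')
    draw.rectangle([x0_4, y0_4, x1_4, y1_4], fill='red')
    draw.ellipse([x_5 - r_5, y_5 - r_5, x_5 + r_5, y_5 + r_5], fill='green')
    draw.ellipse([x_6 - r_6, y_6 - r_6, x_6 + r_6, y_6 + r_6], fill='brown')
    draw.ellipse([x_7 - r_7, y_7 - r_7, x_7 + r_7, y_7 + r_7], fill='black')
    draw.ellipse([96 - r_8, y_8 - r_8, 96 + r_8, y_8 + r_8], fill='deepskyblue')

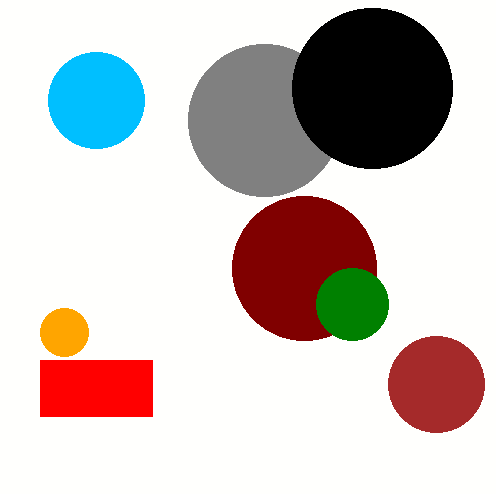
x_1 = 304, y_1 = 268, r_1 = 72, x_2 = 264, y_2 = 120, r_2 = 76, x_3 = 64, y_3 = 332, r_3 = 24, x0_4 = 40, y0_4 = 360, x1_4 = 152, y1_4 = 416, x_5 = 352, y_5 = 304, r_5 = 36, x_6 = 436, y_6 = 384, r_6 = 48, x_7 = 372, y_7 = 88, r_7 = 80, y_8 = 100, r_8 = 48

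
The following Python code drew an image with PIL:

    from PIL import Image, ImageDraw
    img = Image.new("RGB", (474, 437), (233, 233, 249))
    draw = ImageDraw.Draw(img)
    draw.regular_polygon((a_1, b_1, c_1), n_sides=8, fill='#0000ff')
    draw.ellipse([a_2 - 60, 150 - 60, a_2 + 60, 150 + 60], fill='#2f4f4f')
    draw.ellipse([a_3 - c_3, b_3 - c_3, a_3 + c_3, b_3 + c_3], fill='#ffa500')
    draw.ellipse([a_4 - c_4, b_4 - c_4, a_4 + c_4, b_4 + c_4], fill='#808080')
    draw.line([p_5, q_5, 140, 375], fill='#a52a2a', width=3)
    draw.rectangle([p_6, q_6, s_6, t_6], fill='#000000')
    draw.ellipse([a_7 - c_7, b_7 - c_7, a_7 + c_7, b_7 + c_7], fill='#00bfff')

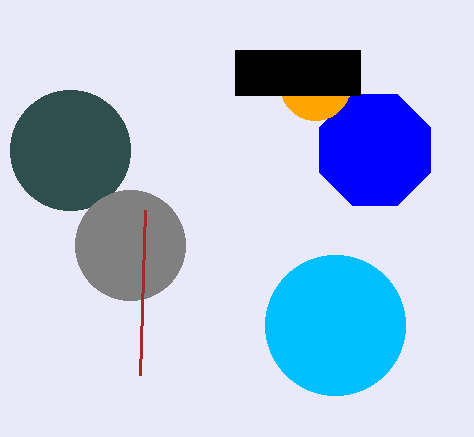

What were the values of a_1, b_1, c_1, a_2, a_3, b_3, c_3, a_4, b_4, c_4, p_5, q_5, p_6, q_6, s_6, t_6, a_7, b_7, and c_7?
a_1 = 375; b_1 = 150; c_1 = 60; a_2 = 70; a_3 = 315; b_3 = 85; c_3 = 35; a_4 = 130; b_4 = 245; c_4 = 55; p_5 = 145; q_5 = 210; p_6 = 235; q_6 = 50; s_6 = 360; t_6 = 95; a_7 = 335; b_7 = 325; c_7 = 70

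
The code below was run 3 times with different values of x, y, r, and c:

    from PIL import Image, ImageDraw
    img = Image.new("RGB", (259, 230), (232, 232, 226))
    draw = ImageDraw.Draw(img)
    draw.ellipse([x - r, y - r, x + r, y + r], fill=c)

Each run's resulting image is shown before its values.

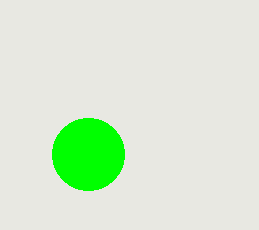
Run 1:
x = 88, y = 154, r = 36, c = 'lime'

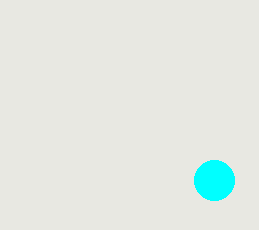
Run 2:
x = 214
y = 180
r = 20
c = 'cyan'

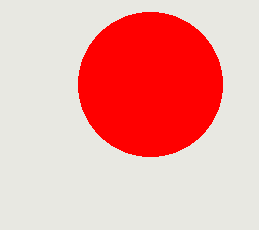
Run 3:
x = 150; y = 84; r = 72; c = 'red'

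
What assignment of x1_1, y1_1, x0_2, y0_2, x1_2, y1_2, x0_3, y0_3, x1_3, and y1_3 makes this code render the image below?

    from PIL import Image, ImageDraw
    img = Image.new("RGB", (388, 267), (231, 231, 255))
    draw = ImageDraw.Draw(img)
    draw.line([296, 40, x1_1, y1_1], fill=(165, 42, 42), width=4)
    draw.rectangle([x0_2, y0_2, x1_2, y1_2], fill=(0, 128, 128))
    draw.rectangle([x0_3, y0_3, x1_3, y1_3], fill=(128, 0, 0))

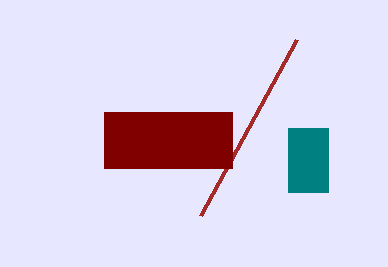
x1_1 = 200; y1_1 = 216; x0_2 = 288; y0_2 = 128; x1_2 = 328; y1_2 = 192; x0_3 = 104; y0_3 = 112; x1_3 = 232; y1_3 = 168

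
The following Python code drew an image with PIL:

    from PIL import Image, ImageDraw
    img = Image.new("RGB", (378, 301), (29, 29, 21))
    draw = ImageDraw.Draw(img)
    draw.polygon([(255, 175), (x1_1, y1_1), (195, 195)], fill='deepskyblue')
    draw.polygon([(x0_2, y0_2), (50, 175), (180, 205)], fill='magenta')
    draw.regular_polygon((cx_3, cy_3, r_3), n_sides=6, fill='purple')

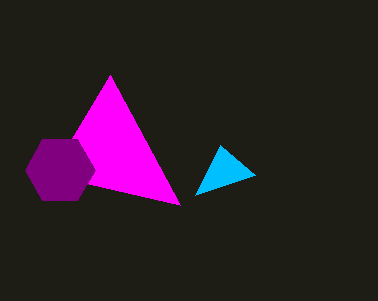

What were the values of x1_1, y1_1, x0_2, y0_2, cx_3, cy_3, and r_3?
x1_1 = 220; y1_1 = 145; x0_2 = 110; y0_2 = 75; cx_3 = 60; cy_3 = 170; r_3 = 35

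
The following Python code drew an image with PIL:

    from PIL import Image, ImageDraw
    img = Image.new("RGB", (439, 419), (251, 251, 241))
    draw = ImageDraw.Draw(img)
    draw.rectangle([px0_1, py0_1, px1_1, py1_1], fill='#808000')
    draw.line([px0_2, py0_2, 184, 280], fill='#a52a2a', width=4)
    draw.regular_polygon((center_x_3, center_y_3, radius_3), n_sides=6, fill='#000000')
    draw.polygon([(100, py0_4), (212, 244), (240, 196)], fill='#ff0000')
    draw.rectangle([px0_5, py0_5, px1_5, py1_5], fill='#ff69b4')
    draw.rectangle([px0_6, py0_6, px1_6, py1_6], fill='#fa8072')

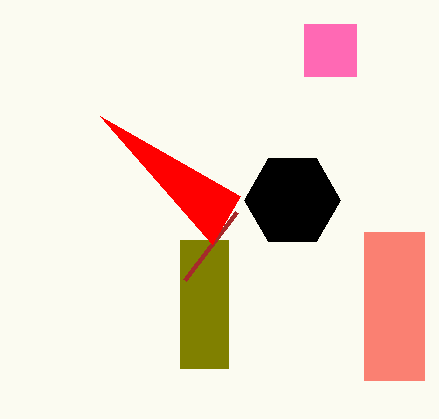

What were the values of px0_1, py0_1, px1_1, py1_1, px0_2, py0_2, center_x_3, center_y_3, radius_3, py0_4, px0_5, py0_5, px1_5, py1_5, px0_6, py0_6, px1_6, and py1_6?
px0_1 = 180, py0_1 = 240, px1_1 = 228, py1_1 = 368, px0_2 = 236, py0_2 = 212, center_x_3 = 292, center_y_3 = 200, radius_3 = 48, py0_4 = 116, px0_5 = 304, py0_5 = 24, px1_5 = 356, py1_5 = 76, px0_6 = 364, py0_6 = 232, px1_6 = 424, py1_6 = 380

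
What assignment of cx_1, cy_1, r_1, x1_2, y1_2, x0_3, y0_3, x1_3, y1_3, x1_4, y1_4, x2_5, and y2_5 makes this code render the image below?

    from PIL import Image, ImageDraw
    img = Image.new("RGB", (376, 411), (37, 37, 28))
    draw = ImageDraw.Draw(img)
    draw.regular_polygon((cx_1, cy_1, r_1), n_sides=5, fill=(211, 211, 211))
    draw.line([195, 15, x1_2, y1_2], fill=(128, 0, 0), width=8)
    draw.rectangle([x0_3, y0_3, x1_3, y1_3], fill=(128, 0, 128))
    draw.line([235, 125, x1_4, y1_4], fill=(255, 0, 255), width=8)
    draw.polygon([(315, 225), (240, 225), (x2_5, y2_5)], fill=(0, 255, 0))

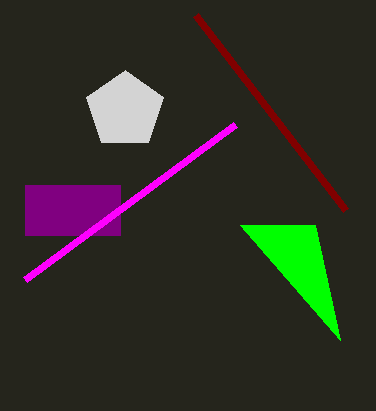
cx_1 = 125, cy_1 = 110, r_1 = 40, x1_2 = 345, y1_2 = 210, x0_3 = 25, y0_3 = 185, x1_3 = 120, y1_3 = 235, x1_4 = 25, y1_4 = 280, x2_5 = 340, y2_5 = 340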